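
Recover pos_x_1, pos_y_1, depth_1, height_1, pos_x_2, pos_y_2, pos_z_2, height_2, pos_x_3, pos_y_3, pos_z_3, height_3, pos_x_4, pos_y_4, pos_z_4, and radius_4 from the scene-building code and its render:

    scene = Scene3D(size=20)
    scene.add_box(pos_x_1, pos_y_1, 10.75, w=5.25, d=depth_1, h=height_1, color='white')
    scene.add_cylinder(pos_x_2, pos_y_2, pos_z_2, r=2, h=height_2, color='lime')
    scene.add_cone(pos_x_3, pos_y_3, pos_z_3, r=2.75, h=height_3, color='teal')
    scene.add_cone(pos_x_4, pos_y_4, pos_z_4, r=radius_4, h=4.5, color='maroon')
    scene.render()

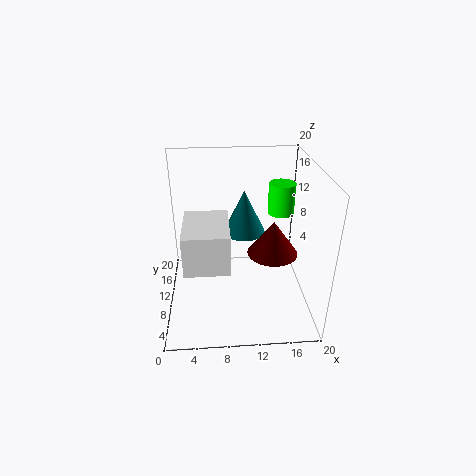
pos_x_1 = 3.25; pos_y_1 = 0.5; depth_1 = 7; height_1 = 4.75; pos_x_2 = 17; pos_y_2 = 15.5; pos_z_2 = 11; height_2 = 4.75; pos_x_3 = 10.75; pos_y_3 = 9.25; pos_z_3 = 11.5; height_3 = 5.75; pos_x_4 = 14.25; pos_y_4 = 6.75; pos_z_4 = 9.5; radius_4 = 3.25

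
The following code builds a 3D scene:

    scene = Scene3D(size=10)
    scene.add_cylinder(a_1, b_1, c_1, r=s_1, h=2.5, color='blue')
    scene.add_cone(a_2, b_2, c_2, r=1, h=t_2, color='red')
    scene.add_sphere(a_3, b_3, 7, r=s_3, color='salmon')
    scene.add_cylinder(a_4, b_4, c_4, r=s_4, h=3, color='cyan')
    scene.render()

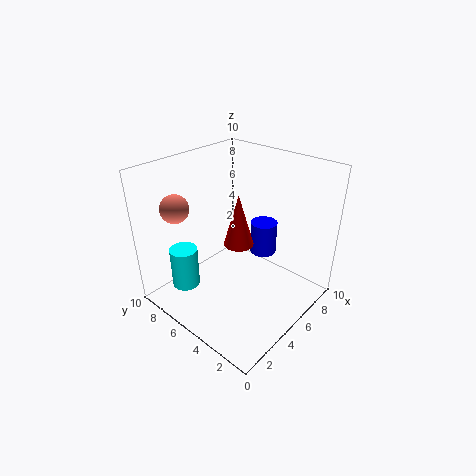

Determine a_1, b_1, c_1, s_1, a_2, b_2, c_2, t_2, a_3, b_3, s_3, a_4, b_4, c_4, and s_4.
a_1 = 8; b_1 = 5; c_1 = 2.5; s_1 = 1; a_2 = 4.5; b_2 = 4.5; c_2 = 5; t_2 = 3.5; a_3 = 2.5; b_3 = 8.5; s_3 = 1; a_4 = 2.5; b_4 = 8; c_4 = 1; s_4 = 1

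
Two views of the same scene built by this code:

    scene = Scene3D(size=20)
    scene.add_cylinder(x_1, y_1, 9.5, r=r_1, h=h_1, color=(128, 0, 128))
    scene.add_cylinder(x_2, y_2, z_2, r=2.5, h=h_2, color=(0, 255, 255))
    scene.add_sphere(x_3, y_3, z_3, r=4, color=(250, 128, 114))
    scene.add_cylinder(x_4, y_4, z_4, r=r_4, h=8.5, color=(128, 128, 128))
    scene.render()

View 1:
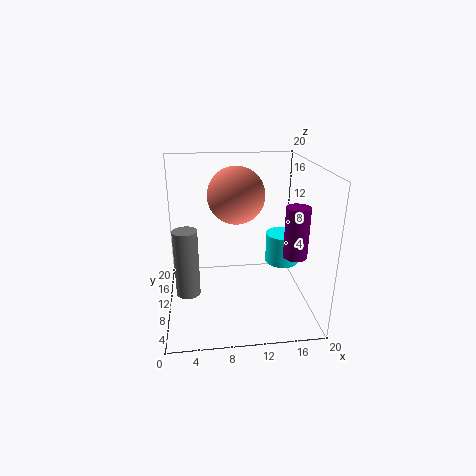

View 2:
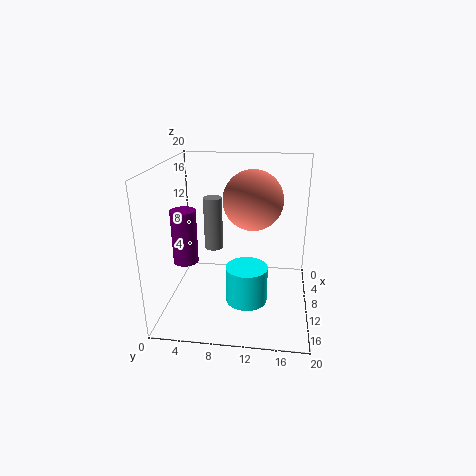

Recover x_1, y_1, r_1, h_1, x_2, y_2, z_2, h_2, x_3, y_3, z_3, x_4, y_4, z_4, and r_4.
x_1 = 16.5, y_1 = 4.5, r_1 = 1.5, h_1 = 6.5, x_2 = 17, y_2 = 12, z_2 = 5, h_2 = 4.5, x_3 = 10, y_3 = 12, z_3 = 15.5, x_4 = 3, y_4 = 5, z_4 = 5, r_4 = 1.5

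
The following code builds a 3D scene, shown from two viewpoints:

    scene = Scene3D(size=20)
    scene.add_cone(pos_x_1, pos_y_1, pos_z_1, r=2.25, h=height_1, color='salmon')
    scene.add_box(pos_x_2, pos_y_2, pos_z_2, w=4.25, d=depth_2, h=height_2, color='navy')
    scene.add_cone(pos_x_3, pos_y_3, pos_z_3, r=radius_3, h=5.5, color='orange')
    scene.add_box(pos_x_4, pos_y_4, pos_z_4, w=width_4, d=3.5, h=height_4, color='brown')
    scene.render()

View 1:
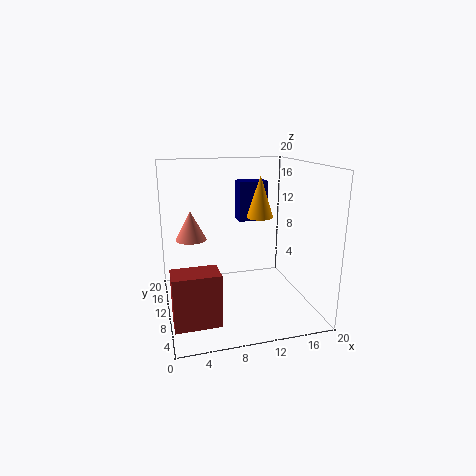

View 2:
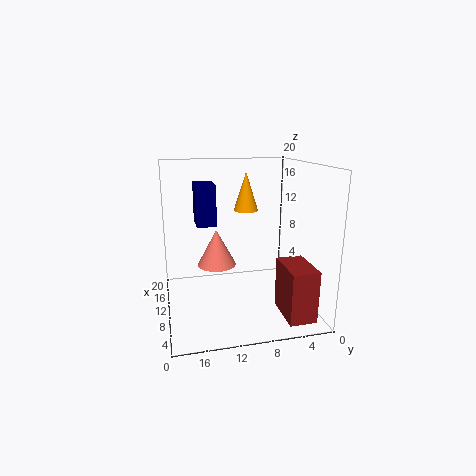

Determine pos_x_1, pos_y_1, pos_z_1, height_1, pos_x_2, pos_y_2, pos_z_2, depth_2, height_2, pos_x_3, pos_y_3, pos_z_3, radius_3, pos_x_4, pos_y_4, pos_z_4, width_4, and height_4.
pos_x_1 = 4, pos_y_1 = 14, pos_z_1 = 9, height_1 = 4.25, pos_x_2 = 11, pos_y_2 = 12.75, pos_z_2 = 11.5, depth_2 = 2.75, height_2 = 5.75, pos_x_3 = 12.5, pos_y_3 = 8.25, pos_z_3 = 13.25, radius_3 = 1.75, pos_x_4 = 0.25, pos_y_4 = 2.25, pos_z_4 = 1.5, width_4 = 5.75, height_4 = 6.75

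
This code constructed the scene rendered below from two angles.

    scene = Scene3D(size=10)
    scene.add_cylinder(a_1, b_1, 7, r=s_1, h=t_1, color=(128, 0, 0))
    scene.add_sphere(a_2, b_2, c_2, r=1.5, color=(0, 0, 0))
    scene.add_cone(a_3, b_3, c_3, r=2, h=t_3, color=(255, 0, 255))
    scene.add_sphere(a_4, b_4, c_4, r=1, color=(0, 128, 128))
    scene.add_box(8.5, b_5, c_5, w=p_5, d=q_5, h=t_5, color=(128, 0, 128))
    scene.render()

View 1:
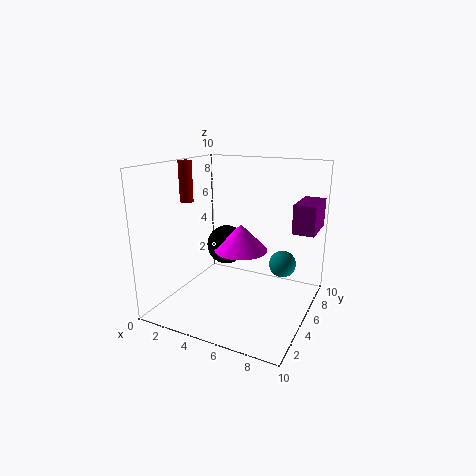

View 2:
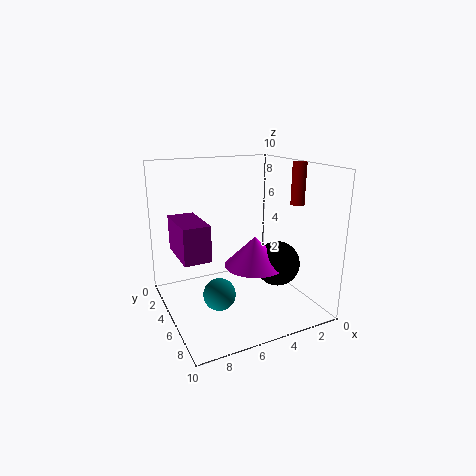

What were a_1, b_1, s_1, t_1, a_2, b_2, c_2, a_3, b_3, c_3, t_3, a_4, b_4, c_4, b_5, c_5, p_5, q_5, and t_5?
a_1 = 0.5, b_1 = 5.5, s_1 = 0.5, t_1 = 3, a_2 = 3, b_2 = 7, c_2 = 3.5, a_3 = 4.5, b_3 = 6.5, c_3 = 3.5, t_3 = 2, a_4 = 7.5, b_4 = 7.5, c_4 = 2.5, b_5 = 6, c_5 = 5.5, p_5 = 1.5, q_5 = 3, t_5 = 2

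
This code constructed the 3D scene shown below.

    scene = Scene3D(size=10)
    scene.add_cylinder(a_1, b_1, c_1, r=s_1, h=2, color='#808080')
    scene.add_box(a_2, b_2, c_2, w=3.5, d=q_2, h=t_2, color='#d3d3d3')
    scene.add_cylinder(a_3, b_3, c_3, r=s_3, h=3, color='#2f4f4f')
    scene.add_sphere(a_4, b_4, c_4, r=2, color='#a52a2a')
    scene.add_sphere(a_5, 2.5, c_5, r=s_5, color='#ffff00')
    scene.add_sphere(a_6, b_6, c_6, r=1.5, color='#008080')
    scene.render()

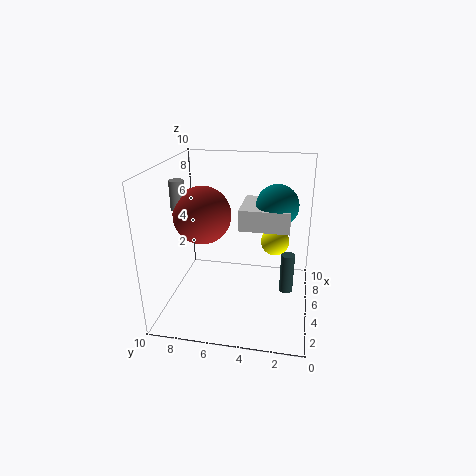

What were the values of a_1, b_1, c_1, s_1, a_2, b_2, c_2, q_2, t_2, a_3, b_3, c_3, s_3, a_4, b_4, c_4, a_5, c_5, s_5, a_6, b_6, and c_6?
a_1 = 4.5; b_1 = 9; c_1 = 7; s_1 = 0.5; a_2 = 5; b_2 = 1.5; c_2 = 5.5; q_2 = 3.5; t_2 = 1.5; a_3 = 6; b_3 = 1.5; c_3 = 0.5; s_3 = 0.5; a_4 = 5; b_4 = 7.5; c_4 = 6.5; a_5 = 6; c_5 = 4.5; s_5 = 1; a_6 = 6.5; b_6 = 2.5; c_6 = 7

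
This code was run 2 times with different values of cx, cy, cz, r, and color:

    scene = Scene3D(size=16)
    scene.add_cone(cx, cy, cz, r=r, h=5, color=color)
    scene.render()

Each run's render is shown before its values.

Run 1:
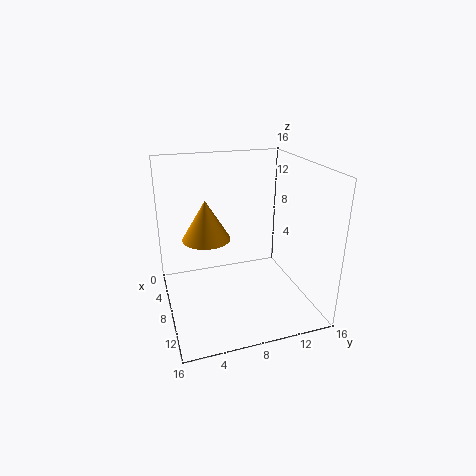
cx = 3, cy = 5.5, cz = 6, r = 3, color = 'orange'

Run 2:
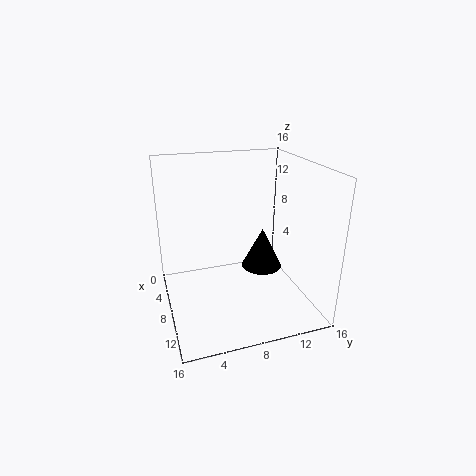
cx = 5.5, cy = 12, cz = 2.5, r = 2.5, color = 'black'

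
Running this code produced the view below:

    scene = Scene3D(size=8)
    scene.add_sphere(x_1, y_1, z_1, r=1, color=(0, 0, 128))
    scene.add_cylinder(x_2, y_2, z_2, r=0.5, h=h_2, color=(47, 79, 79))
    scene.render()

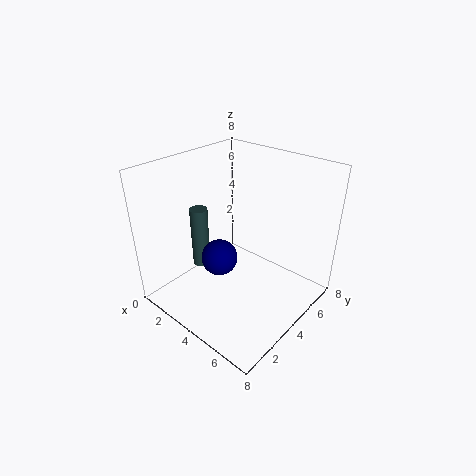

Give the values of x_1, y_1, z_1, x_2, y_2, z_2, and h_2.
x_1 = 3.5; y_1 = 3; z_1 = 3; x_2 = 2; y_2 = 3; z_2 = 2; h_2 = 3.5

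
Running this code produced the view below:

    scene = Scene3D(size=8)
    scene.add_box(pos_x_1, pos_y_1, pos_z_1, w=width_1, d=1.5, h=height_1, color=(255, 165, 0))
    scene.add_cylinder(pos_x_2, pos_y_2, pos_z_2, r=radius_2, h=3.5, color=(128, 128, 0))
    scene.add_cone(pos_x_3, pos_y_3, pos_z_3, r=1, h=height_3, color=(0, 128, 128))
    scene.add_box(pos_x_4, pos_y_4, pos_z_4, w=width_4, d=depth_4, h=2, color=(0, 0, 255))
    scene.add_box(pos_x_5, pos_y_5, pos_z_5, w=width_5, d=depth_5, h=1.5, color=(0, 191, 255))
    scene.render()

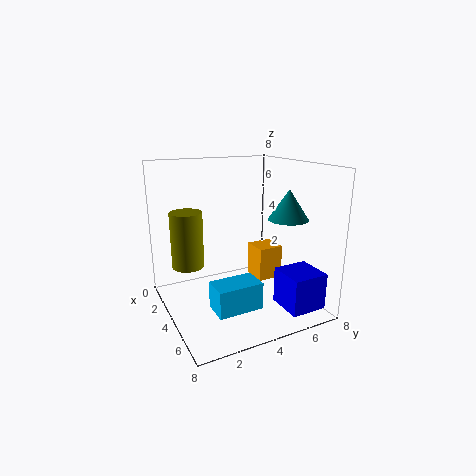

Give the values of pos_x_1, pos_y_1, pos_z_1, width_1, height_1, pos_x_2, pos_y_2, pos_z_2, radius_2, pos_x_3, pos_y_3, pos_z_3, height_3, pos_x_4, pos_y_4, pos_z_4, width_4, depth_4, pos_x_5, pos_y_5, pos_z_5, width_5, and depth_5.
pos_x_1 = 2.5, pos_y_1 = 5.5, pos_z_1 = 1, width_1 = 1.5, height_1 = 2, pos_x_2 = 1, pos_y_2 = 2, pos_z_2 = 1.5, radius_2 = 1, pos_x_3 = 6.5, pos_y_3 = 5.5, pos_z_3 = 5.5, height_3 = 1.5, pos_x_4 = 5.5, pos_y_4 = 5.5, pos_z_4 = 0.5, width_4 = 2, depth_4 = 2, pos_x_5 = 4.5, pos_y_5 = 2, pos_z_5 = 0.5, width_5 = 1.5, depth_5 = 2.5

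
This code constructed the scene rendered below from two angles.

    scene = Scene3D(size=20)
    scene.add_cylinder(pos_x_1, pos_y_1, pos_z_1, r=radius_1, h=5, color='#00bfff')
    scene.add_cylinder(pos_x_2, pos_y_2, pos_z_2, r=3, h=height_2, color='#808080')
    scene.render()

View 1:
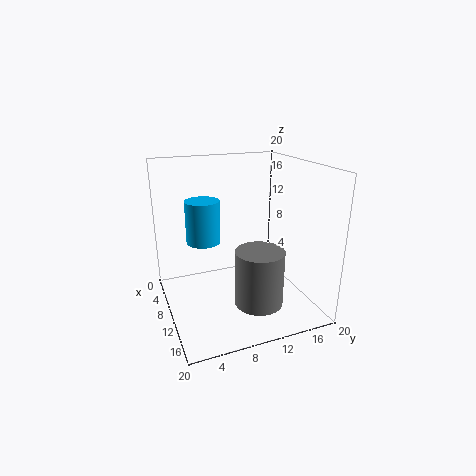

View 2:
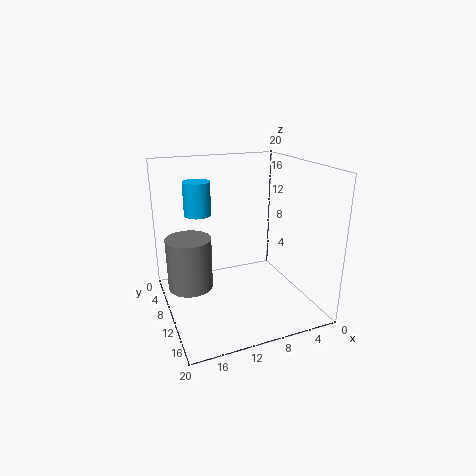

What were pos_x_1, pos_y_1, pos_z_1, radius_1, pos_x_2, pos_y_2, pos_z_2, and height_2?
pos_x_1 = 14
pos_y_1 = 4
pos_z_1 = 12
radius_1 = 2
pos_x_2 = 17
pos_y_2 = 10
pos_z_2 = 4
height_2 = 7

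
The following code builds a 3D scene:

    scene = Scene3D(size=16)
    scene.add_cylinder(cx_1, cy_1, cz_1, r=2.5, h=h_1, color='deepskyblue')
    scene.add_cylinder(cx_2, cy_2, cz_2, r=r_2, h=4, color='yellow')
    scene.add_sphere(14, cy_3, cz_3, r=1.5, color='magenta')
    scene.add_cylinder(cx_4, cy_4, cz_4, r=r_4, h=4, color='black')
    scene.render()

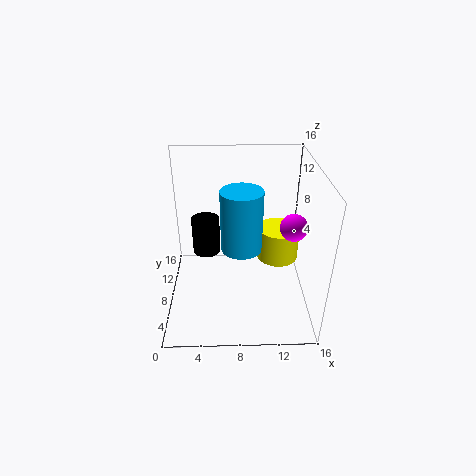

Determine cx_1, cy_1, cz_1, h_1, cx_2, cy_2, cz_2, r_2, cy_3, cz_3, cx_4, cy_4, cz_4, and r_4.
cx_1 = 8.5
cy_1 = 10.5
cz_1 = 5
h_1 = 7.5
cx_2 = 13
cy_2 = 11
cz_2 = 3.5
r_2 = 2.5
cy_3 = 7.5
cz_3 = 9.5
cx_4 = 4.5
cy_4 = 8
cz_4 = 6.5
r_4 = 1.5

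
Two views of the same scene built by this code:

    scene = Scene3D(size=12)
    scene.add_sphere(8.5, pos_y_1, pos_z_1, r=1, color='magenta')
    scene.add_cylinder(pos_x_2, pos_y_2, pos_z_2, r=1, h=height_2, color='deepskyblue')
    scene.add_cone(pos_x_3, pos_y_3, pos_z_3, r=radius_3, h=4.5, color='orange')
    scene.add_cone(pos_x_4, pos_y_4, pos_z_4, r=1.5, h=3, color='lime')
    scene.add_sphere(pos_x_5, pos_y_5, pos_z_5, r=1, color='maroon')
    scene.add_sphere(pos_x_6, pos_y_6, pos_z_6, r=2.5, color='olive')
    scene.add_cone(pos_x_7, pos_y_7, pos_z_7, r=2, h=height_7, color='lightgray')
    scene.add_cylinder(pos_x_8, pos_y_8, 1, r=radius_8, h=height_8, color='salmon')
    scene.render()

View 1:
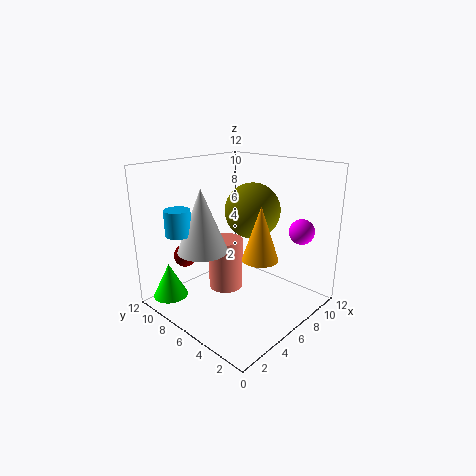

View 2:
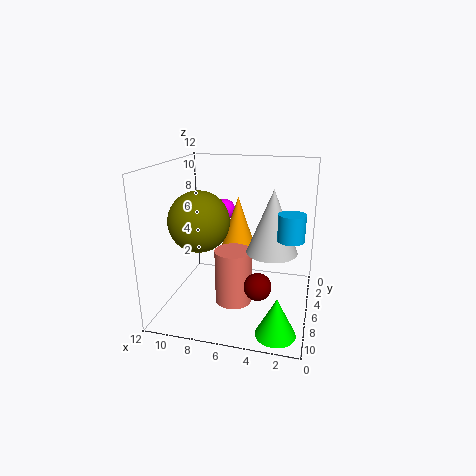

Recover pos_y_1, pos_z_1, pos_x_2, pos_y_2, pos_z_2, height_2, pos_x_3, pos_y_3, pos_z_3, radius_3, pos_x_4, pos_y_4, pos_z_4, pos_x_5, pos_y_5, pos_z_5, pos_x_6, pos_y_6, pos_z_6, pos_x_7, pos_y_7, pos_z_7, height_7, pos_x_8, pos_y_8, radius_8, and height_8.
pos_y_1 = 1.5
pos_z_1 = 7
pos_x_2 = 1.5
pos_y_2 = 8
pos_z_2 = 7
height_2 = 2
pos_x_3 = 6.5
pos_y_3 = 4
pos_z_3 = 4.5
radius_3 = 1.5
pos_x_4 = 2
pos_y_4 = 10.5
pos_z_4 = 0.5
pos_x_5 = 3.5
pos_y_5 = 10
pos_z_5 = 4
pos_x_6 = 9
pos_y_6 = 7
pos_z_6 = 7.5
pos_x_7 = 3
pos_y_7 = 7
pos_z_7 = 5.5
height_7 = 5
pos_x_8 = 6
pos_y_8 = 7.5
radius_8 = 1.5
height_8 = 4.5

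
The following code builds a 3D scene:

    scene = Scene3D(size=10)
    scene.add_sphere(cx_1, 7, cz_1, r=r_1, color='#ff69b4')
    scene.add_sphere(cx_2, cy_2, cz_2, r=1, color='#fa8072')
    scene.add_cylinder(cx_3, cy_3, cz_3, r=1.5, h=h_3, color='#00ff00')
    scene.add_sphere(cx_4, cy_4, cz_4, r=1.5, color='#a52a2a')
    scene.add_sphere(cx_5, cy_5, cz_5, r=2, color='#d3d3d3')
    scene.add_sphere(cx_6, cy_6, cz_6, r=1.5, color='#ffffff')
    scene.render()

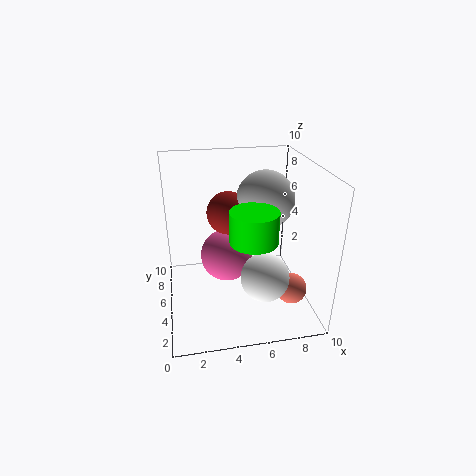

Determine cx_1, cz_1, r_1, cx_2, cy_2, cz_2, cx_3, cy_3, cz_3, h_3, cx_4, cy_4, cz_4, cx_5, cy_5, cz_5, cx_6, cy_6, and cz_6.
cx_1 = 4.5
cz_1 = 2.5
r_1 = 2
cx_2 = 8
cy_2 = 2
cz_2 = 2.5
cx_3 = 5.5
cy_3 = 2.5
cz_3 = 6
h_3 = 2
cx_4 = 4.5
cy_4 = 6
cz_4 = 6.5
cx_5 = 7
cy_5 = 5.5
cz_5 = 7.5
cx_6 = 6
cy_6 = 1.5
cz_6 = 4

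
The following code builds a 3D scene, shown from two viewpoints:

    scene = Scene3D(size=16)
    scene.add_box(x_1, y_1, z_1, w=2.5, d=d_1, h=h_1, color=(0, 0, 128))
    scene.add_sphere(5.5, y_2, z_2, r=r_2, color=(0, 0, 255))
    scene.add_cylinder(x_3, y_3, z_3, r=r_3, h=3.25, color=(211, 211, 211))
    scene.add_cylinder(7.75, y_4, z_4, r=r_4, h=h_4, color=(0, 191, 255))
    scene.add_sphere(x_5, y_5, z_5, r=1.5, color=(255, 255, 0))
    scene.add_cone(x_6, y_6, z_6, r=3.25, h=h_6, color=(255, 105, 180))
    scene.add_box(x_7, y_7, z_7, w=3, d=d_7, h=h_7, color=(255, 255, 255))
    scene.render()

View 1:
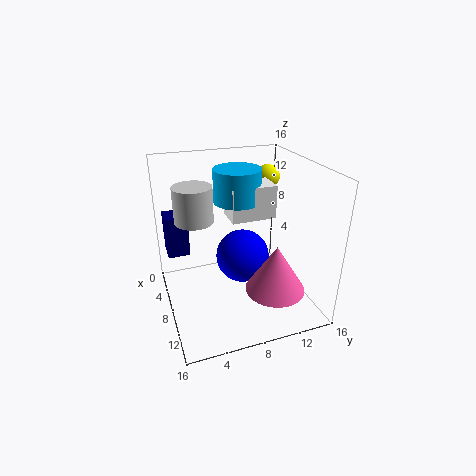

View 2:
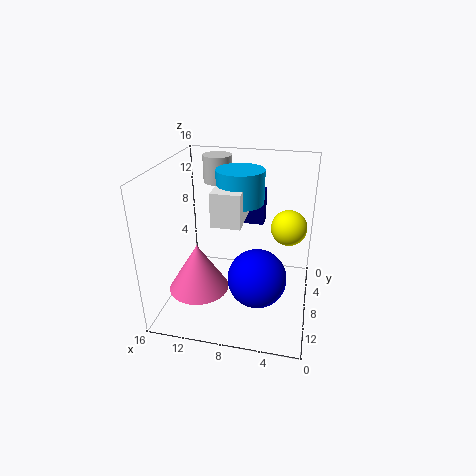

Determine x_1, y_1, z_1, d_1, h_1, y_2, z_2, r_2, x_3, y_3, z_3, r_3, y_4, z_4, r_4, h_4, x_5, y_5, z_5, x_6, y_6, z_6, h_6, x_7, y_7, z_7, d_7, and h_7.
x_1 = 6; y_1 = 0.25; z_1 = 7.25; d_1 = 2.25; h_1 = 4.25; y_2 = 9.5; z_2 = 4; r_2 = 3.25; x_3 = 11.75; y_3 = 2.5; z_3 = 12.5; r_3 = 1.75; y_4 = 8; z_4 = 12.25; r_4 = 2.5; h_4 = 3.5; x_5 = 2.25; y_5 = 14; z_5 = 12.75; x_6 = 11.75; y_6 = 11; z_6 = 3; h_6 = 5.25; x_7 = 7; y_7 = 6.75; z_7 = 10.75; d_7 = 4.75; h_7 = 3.5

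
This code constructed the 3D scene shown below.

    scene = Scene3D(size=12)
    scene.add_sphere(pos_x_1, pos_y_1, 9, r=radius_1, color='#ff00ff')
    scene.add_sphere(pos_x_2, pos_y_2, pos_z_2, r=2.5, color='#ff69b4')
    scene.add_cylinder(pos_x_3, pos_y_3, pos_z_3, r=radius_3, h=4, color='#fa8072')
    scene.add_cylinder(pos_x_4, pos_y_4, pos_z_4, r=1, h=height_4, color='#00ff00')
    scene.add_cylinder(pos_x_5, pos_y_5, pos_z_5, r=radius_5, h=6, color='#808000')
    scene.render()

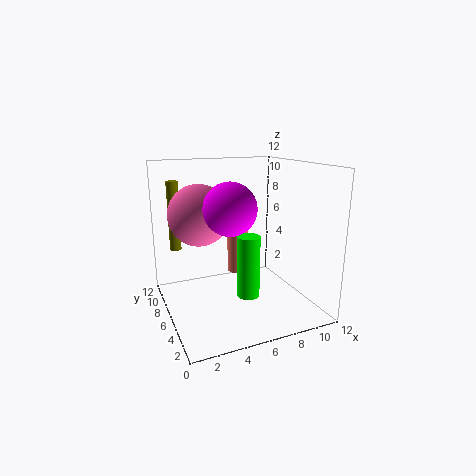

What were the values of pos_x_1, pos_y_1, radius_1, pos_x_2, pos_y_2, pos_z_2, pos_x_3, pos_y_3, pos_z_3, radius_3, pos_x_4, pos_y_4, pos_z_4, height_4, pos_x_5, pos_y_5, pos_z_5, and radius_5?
pos_x_1 = 4.5; pos_y_1 = 4; radius_1 = 2; pos_x_2 = 3; pos_y_2 = 7; pos_z_2 = 8; pos_x_3 = 7.5; pos_y_3 = 9.5; pos_z_3 = 1.5; radius_3 = 1; pos_x_4 = 7; pos_y_4 = 6; pos_z_4 = 0.5; height_4 = 5.5; pos_x_5 = 1.5; pos_y_5 = 9.5; pos_z_5 = 4.5; radius_5 = 0.5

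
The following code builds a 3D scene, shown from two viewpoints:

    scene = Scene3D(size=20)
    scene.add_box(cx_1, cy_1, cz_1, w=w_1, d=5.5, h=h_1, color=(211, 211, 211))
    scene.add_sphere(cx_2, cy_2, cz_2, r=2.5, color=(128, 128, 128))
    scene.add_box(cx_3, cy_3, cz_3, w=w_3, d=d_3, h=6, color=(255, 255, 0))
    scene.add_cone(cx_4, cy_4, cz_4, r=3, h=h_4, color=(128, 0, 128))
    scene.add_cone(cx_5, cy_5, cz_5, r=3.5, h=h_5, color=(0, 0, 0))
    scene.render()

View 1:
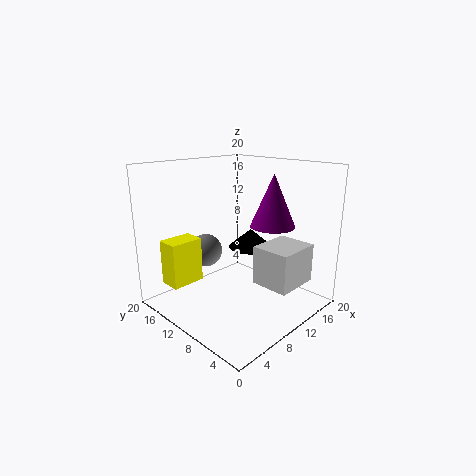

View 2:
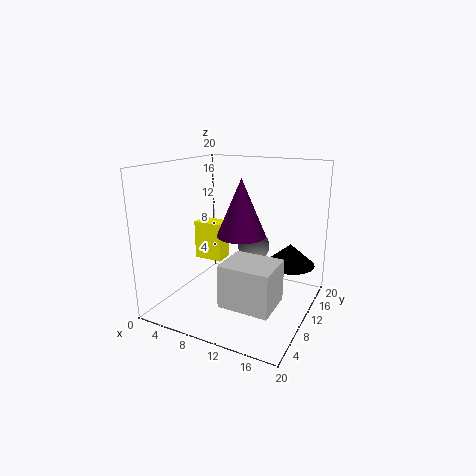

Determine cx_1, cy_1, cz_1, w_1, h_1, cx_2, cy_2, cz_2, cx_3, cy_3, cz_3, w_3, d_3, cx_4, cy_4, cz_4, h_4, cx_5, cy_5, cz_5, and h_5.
cx_1 = 11
cy_1 = 2.5
cz_1 = 3.5
w_1 = 6.5
h_1 = 5.5
cx_2 = 9.5
cy_2 = 16.5
cz_2 = 6.5
cx_3 = 1
cy_3 = 12.5
cz_3 = 4.5
w_3 = 4.5
d_3 = 3
cx_4 = 12.5
cy_4 = 6
cz_4 = 12
h_4 = 7
cx_5 = 16.5
cy_5 = 13.5
cz_5 = 6
h_5 = 3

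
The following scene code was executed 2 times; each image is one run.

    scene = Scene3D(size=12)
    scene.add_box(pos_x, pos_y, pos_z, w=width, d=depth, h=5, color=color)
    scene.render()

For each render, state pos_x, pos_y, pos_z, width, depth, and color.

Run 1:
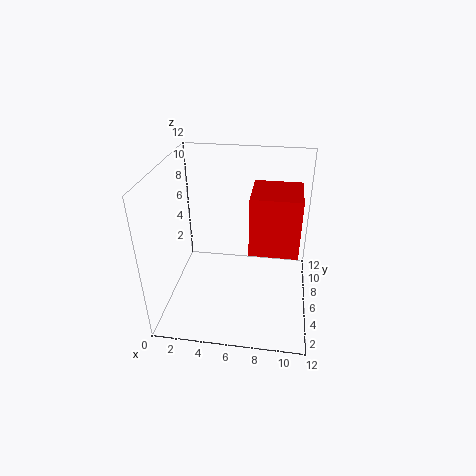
pos_x = 7; pos_y = 5; pos_z = 5; width = 4; depth = 4; color = 'red'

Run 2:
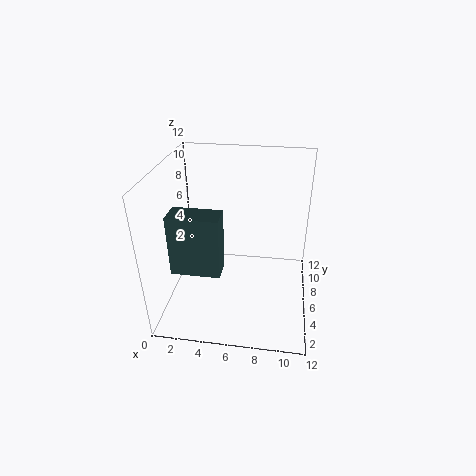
pos_x = 1; pos_y = 3; pos_z = 4; width = 4; depth = 2; color = 'darkslategray'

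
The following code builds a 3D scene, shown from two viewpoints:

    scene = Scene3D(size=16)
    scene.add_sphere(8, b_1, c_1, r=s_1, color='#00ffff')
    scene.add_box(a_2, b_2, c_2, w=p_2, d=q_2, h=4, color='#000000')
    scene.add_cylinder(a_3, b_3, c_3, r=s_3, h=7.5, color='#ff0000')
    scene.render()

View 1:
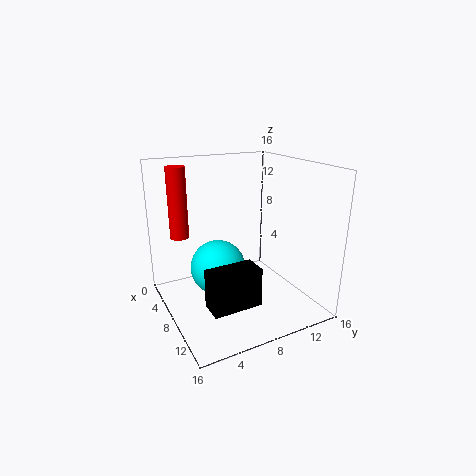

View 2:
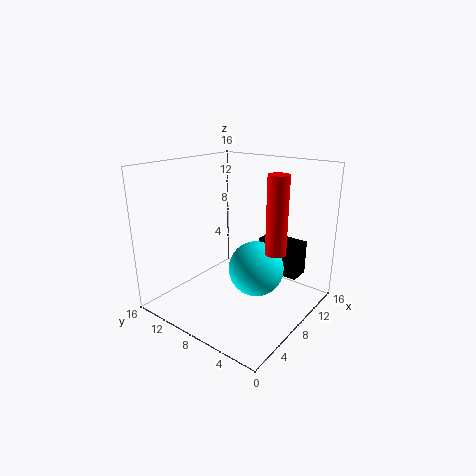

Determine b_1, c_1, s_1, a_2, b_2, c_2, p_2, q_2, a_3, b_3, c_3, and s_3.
b_1 = 5.5
c_1 = 5
s_1 = 3
a_2 = 11.5
b_2 = 2.5
c_2 = 3
p_2 = 2.5
q_2 = 5
a_3 = 6
b_3 = 2
c_3 = 8.5
s_3 = 1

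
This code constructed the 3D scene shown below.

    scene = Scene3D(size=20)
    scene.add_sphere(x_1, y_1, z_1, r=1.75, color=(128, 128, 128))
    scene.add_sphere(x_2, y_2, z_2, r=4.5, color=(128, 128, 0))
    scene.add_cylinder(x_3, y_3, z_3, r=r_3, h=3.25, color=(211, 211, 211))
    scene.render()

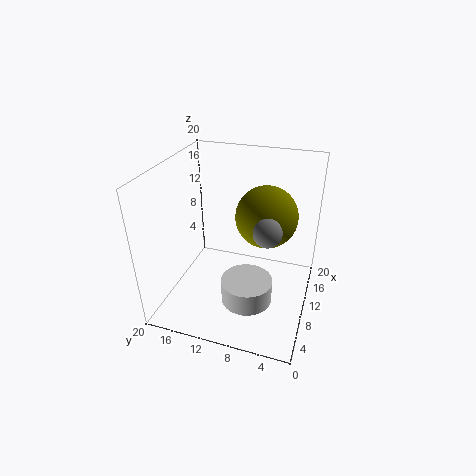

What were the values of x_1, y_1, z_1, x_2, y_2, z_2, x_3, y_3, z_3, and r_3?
x_1 = 6; y_1 = 5; z_1 = 14; x_2 = 14; y_2 = 7; z_2 = 11.75; x_3 = 7; y_3 = 7.75; z_3 = 2.25; r_3 = 3.5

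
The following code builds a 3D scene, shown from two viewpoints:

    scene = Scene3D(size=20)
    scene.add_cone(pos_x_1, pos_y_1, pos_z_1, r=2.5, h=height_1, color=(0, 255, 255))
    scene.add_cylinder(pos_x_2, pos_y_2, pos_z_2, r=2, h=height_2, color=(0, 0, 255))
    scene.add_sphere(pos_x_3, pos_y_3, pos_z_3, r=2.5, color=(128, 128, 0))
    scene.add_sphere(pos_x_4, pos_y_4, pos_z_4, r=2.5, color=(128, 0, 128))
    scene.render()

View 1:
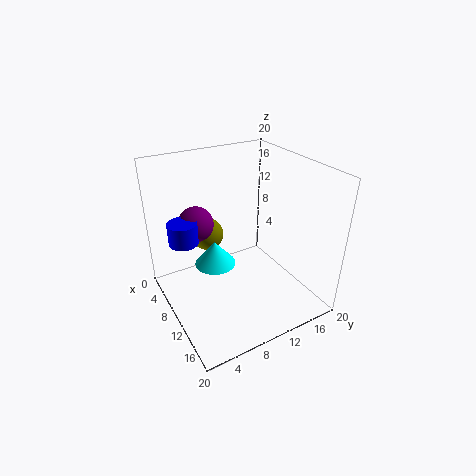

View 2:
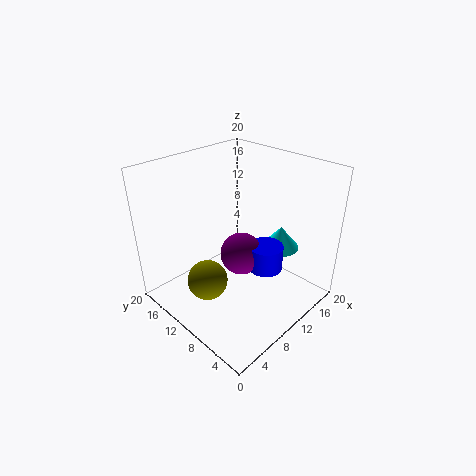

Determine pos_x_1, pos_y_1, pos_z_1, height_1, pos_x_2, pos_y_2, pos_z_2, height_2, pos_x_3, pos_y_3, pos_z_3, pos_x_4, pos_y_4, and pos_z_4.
pos_x_1 = 13
pos_y_1 = 5
pos_z_1 = 9.5
height_1 = 3
pos_x_2 = 7.5
pos_y_2 = 3
pos_z_2 = 10
height_2 = 3
pos_x_3 = 3
pos_y_3 = 8.5
pos_z_3 = 7.5
pos_x_4 = 6
pos_y_4 = 5.5
pos_z_4 = 11.5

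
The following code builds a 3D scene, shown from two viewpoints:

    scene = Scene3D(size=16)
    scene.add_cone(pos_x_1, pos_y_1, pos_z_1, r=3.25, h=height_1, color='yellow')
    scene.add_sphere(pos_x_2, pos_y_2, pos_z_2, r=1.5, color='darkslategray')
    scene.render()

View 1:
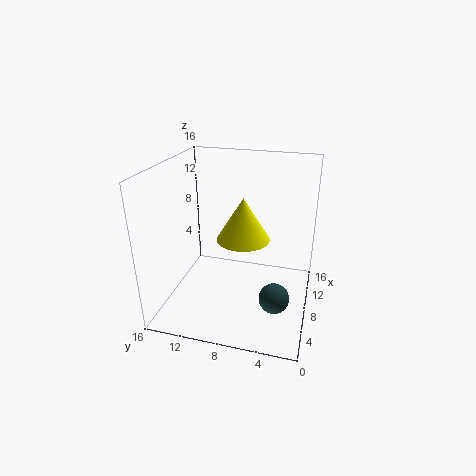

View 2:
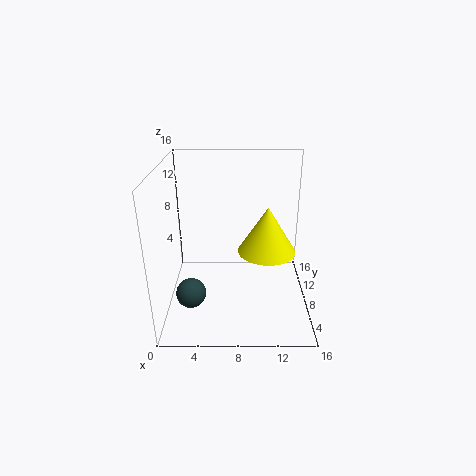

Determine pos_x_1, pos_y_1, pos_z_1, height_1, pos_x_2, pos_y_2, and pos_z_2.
pos_x_1 = 11.25; pos_y_1 = 8.25; pos_z_1 = 6.25; height_1 = 5.25; pos_x_2 = 3.25; pos_y_2 = 3; pos_z_2 = 4.25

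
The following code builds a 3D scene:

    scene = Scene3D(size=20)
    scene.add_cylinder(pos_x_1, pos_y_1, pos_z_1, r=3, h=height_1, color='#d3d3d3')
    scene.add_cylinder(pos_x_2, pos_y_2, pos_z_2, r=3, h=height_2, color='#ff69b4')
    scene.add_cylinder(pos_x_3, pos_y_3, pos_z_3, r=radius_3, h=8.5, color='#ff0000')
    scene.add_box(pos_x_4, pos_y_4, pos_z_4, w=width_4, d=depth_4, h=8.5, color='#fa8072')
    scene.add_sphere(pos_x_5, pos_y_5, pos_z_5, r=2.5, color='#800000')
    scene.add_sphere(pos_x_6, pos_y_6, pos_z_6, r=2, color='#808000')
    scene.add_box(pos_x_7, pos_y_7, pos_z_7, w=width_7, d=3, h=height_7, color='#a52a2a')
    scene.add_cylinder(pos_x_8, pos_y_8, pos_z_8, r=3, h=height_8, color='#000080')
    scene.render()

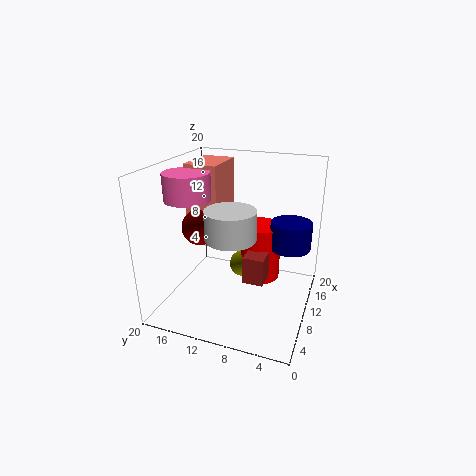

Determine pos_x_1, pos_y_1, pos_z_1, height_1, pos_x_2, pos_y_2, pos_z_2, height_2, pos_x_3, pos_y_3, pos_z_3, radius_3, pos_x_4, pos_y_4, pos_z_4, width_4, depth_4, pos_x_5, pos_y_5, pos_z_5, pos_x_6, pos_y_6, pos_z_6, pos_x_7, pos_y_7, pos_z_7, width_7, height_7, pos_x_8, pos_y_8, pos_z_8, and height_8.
pos_x_1 = 3.5
pos_y_1 = 8.5
pos_z_1 = 13
height_1 = 3.5
pos_x_2 = 6.5
pos_y_2 = 15.5
pos_z_2 = 16
height_2 = 3.5
pos_x_3 = 14.5
pos_y_3 = 8
pos_z_3 = 2
radius_3 = 3
pos_x_4 = 8.5
pos_y_4 = 12.5
pos_z_4 = 11.5
width_4 = 6.5
depth_4 = 4.5
pos_x_5 = 8.5
pos_y_5 = 15
pos_z_5 = 11.5
pos_x_6 = 13.5
pos_y_6 = 10.5
pos_z_6 = 4
pos_x_7 = 9
pos_y_7 = 6
pos_z_7 = 3.5
width_7 = 4.5
height_7 = 4
pos_x_8 = 14.5
pos_y_8 = 3.5
pos_z_8 = 7.5
height_8 = 4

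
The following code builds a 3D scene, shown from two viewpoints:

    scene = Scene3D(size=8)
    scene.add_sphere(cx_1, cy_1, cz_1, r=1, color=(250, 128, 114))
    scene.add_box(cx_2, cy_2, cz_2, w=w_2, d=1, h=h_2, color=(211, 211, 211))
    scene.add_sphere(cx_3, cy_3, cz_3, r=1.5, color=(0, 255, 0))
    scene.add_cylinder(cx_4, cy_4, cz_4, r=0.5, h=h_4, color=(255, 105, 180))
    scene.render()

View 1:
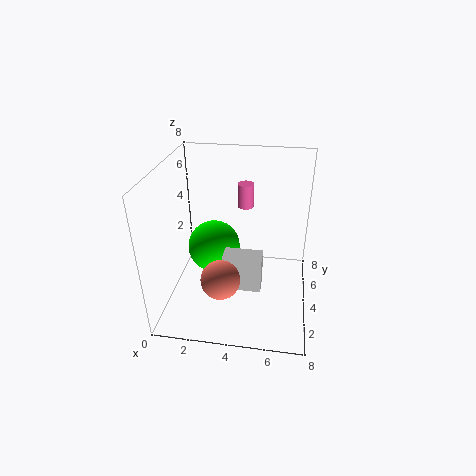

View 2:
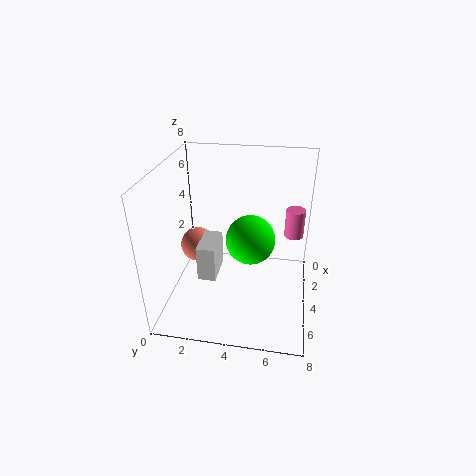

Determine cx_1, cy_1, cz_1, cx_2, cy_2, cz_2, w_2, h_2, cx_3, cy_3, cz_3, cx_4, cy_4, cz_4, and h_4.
cx_1 = 3.5, cy_1 = 1.5, cz_1 = 3, cx_2 = 3.5, cy_2 = 2, cz_2 = 2, w_2 = 2, h_2 = 2, cx_3 = 2.5, cy_3 = 4.5, cz_3 = 3, cx_4 = 4, cy_4 = 7, cz_4 = 4.5, h_4 = 1.5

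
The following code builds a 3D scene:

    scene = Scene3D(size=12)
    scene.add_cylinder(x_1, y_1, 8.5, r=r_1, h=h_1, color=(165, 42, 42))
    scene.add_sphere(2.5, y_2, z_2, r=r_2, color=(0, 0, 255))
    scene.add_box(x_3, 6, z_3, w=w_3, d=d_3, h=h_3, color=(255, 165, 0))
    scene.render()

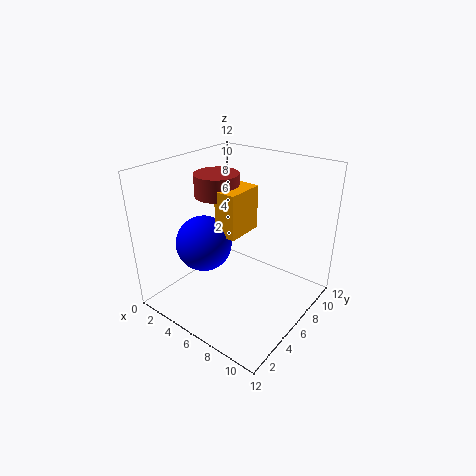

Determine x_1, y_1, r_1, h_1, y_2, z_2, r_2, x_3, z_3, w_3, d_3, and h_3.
x_1 = 2.5; y_1 = 7.5; r_1 = 2; h_1 = 2; y_2 = 5.5; z_2 = 4.5; r_2 = 2.5; x_3 = 3.5; z_3 = 5.5; w_3 = 2; d_3 = 3.5; h_3 = 4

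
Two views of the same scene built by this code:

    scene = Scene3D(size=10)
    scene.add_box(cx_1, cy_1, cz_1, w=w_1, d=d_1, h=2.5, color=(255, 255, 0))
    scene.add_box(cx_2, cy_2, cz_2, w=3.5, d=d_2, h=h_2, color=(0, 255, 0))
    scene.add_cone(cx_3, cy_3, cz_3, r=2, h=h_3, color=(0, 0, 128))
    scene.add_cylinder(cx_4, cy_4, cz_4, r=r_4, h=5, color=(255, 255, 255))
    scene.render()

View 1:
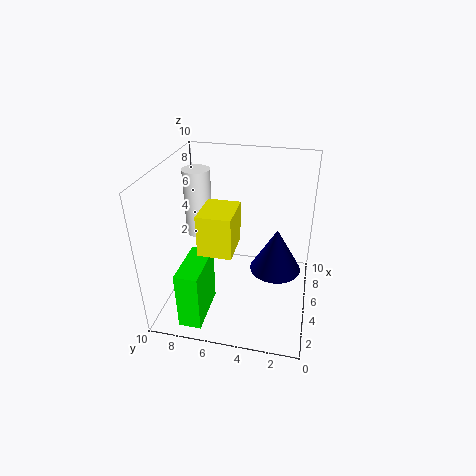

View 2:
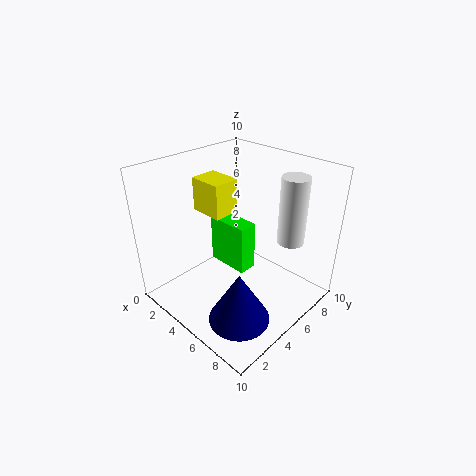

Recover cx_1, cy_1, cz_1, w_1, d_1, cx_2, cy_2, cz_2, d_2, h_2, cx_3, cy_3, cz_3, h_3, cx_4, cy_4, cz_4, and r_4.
cx_1 = 1, cy_1 = 4.5, cz_1 = 6, w_1 = 2.5, d_1 = 2, cx_2 = 0.5, cy_2 = 6.5, cz_2 = 0.5, d_2 = 1.5, h_2 = 4, cx_3 = 7.5, cy_3 = 2.5, cz_3 = 1, h_3 = 3.5, cx_4 = 7, cy_4 = 8.5, cz_4 = 4, r_4 = 1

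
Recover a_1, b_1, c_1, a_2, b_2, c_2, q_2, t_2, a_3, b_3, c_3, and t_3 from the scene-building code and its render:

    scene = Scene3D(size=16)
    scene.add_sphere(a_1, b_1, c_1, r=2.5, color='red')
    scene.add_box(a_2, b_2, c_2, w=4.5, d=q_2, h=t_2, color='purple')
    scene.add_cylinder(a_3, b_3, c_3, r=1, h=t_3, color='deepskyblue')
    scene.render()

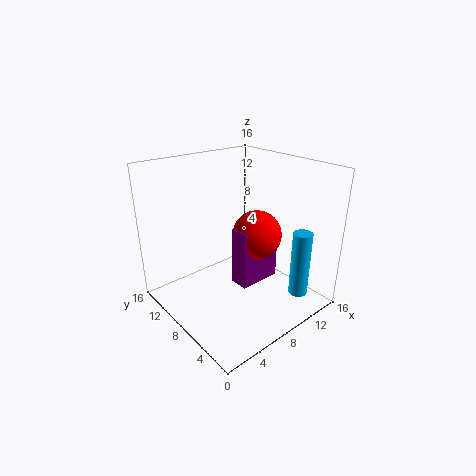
a_1 = 8
b_1 = 5
c_1 = 9.5
a_2 = 5.5
b_2 = 4
c_2 = 4.5
q_2 = 2
t_2 = 6
a_3 = 11
b_3 = 1.5
c_3 = 3
t_3 = 7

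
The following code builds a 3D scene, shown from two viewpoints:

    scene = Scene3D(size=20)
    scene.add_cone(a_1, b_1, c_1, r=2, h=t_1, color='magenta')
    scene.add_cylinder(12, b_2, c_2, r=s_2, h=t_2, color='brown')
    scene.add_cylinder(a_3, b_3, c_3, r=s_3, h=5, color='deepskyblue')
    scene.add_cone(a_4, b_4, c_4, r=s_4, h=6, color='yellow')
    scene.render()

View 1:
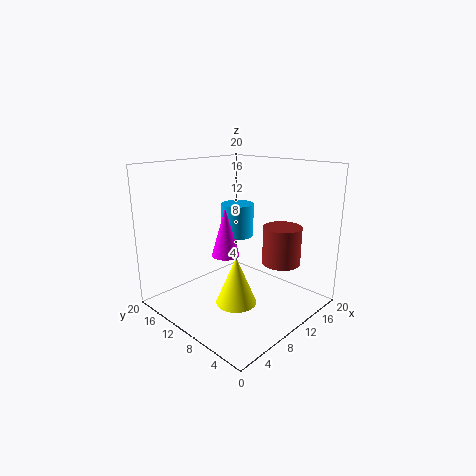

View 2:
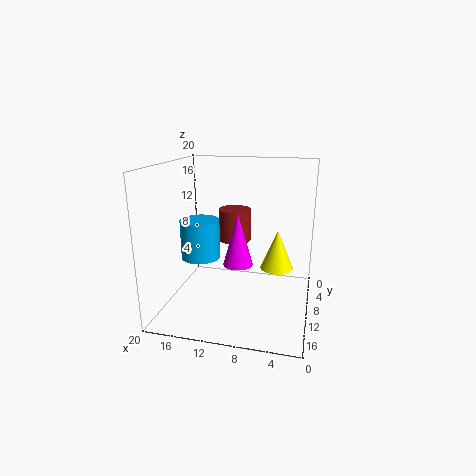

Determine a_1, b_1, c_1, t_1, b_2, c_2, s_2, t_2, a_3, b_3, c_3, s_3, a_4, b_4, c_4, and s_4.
a_1 = 9.5, b_1 = 12, c_1 = 7, t_1 = 7, b_2 = 4, c_2 = 7.5, s_2 = 2.5, t_2 = 5, a_3 = 14, b_3 = 14, c_3 = 8.5, s_3 = 2.5, a_4 = 5, b_4 = 5.5, c_4 = 4, s_4 = 2.5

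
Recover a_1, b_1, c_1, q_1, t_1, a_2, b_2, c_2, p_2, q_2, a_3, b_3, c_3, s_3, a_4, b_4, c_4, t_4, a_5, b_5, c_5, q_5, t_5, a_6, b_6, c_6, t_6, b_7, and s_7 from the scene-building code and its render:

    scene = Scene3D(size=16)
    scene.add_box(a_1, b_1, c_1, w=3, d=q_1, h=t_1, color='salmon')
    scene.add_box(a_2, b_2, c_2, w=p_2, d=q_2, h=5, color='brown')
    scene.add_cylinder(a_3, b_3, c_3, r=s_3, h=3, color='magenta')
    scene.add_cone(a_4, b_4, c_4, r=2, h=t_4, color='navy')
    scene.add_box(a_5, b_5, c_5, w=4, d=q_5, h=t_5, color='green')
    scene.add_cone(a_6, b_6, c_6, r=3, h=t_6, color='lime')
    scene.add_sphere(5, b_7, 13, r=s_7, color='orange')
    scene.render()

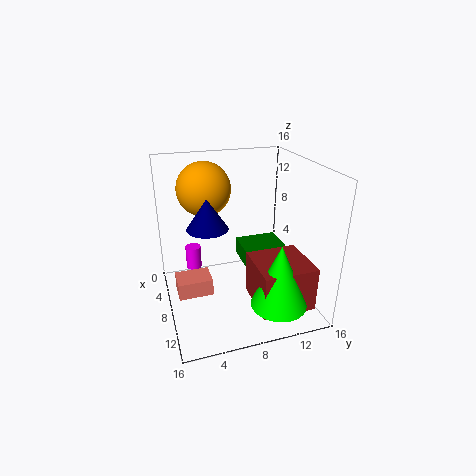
a_1 = 5, b_1 = 1, c_1 = 1, q_1 = 4, t_1 = 2, a_2 = 8, b_2 = 9, c_2 = 1, p_2 = 6, q_2 = 6, a_3 = 1, b_3 = 4, c_3 = 1, s_3 = 1, a_4 = 11, b_4 = 4, c_4 = 11, t_4 = 3, a_5 = 4, b_5 = 9, c_5 = 4, q_5 = 5, t_5 = 2, a_6 = 13, b_6 = 11, c_6 = 2, t_6 = 7, b_7 = 5, s_7 = 3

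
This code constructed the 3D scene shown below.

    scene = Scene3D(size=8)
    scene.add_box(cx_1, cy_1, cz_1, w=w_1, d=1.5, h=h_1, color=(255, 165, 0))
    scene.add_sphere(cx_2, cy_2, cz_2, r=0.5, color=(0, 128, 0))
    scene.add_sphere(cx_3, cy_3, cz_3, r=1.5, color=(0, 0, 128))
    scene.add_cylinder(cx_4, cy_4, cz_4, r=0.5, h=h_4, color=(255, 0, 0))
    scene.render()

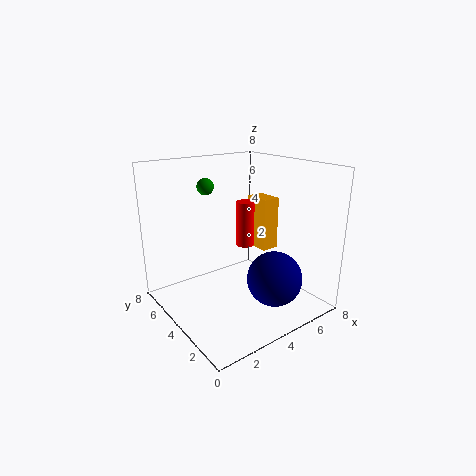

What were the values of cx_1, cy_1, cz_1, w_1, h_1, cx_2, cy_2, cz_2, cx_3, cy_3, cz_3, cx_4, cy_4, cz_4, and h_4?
cx_1 = 5.5; cy_1 = 3.5; cz_1 = 3; w_1 = 1; h_1 = 3; cx_2 = 3.5; cy_2 = 6.5; cz_2 = 6.5; cx_3 = 5; cy_3 = 2; cz_3 = 2; cx_4 = 4.5; cy_4 = 4; cz_4 = 3.5; h_4 = 2.5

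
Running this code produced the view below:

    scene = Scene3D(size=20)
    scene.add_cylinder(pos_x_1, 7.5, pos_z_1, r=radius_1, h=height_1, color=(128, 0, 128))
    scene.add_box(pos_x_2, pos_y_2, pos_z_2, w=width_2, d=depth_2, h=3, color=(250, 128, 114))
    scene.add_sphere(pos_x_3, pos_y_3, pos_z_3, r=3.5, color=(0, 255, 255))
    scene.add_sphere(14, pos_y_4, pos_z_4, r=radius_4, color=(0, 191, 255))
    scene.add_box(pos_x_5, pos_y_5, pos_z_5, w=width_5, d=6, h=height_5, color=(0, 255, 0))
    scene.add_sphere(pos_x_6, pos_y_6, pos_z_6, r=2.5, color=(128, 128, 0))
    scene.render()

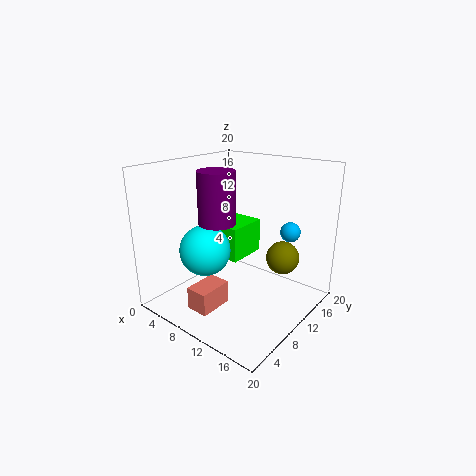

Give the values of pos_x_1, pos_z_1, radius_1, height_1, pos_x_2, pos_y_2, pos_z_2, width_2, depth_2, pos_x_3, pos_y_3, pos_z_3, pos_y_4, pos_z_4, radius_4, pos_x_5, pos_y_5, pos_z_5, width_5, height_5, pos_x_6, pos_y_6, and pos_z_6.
pos_x_1 = 8.5
pos_z_1 = 12.5
radius_1 = 2.5
height_1 = 7
pos_x_2 = 8.5
pos_y_2 = 1.5
pos_z_2 = 2.5
width_2 = 3
depth_2 = 4.5
pos_x_3 = 7
pos_y_3 = 6.5
pos_z_3 = 8.5
pos_y_4 = 17.5
pos_z_4 = 9.5
radius_4 = 1.5
pos_x_5 = 5
pos_y_5 = 10
pos_z_5 = 6
width_5 = 4.5
height_5 = 5
pos_x_6 = 13.5
pos_y_6 = 16.5
pos_z_6 = 5.5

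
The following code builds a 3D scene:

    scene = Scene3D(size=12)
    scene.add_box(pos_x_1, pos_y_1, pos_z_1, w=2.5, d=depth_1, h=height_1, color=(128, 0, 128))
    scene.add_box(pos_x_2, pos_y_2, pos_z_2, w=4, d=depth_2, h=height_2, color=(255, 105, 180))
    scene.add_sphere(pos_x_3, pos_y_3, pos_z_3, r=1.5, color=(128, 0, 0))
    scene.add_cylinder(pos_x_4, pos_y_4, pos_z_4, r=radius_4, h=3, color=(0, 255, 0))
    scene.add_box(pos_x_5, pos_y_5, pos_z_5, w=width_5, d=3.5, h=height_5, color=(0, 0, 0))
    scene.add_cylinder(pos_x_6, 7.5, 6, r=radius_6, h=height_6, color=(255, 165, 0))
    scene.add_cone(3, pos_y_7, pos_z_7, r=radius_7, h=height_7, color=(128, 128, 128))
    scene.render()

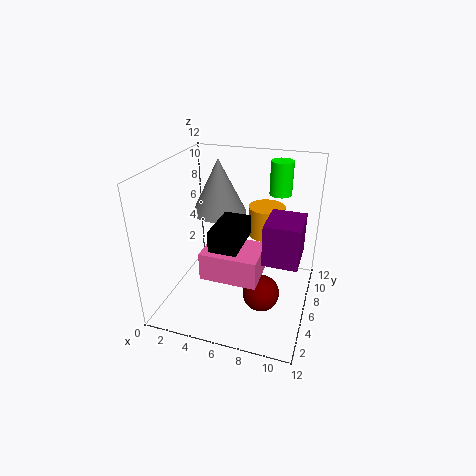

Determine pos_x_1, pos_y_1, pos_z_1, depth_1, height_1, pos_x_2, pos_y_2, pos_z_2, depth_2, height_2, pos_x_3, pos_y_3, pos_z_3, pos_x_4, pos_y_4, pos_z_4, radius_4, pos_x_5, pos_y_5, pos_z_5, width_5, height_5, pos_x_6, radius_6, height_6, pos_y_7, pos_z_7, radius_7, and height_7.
pos_x_1 = 9, pos_y_1 = 2, pos_z_1 = 6.5, depth_1 = 3, height_1 = 3, pos_x_2 = 5, pos_y_2 = 0.5, pos_z_2 = 5.5, depth_2 = 3, height_2 = 2, pos_x_3 = 8.5, pos_y_3 = 4.5, pos_z_3 = 2, pos_x_4 = 8.5, pos_y_4 = 10.5, pos_z_4 = 8.5, radius_4 = 1, pos_x_5 = 5.5, pos_y_5 = 1, pos_z_5 = 7.5, width_5 = 2, height_5 = 1.5, pos_x_6 = 8, radius_6 = 1.5, height_6 = 2.5, pos_y_7 = 9.5, pos_z_7 = 6.5, radius_7 = 2.5, height_7 = 5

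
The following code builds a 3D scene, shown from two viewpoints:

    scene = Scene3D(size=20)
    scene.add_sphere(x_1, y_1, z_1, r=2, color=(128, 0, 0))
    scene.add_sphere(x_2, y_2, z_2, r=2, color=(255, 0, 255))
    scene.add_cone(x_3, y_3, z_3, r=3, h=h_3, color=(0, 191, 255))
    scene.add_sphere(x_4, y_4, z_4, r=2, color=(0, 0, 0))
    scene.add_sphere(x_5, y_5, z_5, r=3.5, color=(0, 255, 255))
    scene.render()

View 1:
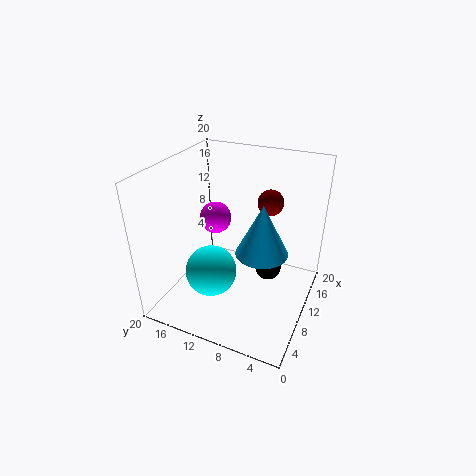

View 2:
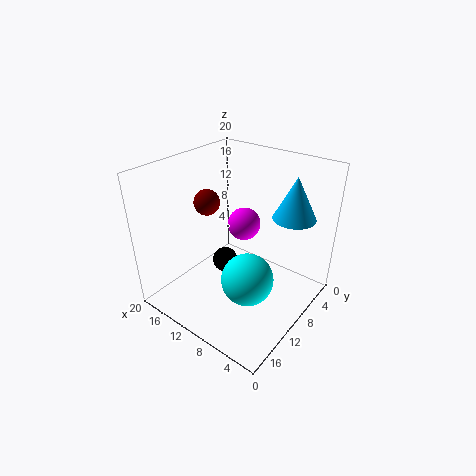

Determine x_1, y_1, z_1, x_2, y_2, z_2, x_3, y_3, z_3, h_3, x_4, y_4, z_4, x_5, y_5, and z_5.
x_1 = 17.5
y_1 = 8
z_1 = 12.5
x_2 = 7.5
y_2 = 12
z_2 = 14
x_3 = 4.5
y_3 = 4.5
z_3 = 12.5
h_3 = 6
x_4 = 15
y_4 = 7
z_4 = 2.5
x_5 = 6.5
y_5 = 12.5
z_5 = 6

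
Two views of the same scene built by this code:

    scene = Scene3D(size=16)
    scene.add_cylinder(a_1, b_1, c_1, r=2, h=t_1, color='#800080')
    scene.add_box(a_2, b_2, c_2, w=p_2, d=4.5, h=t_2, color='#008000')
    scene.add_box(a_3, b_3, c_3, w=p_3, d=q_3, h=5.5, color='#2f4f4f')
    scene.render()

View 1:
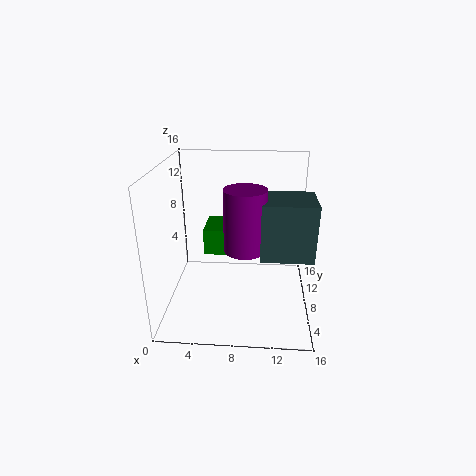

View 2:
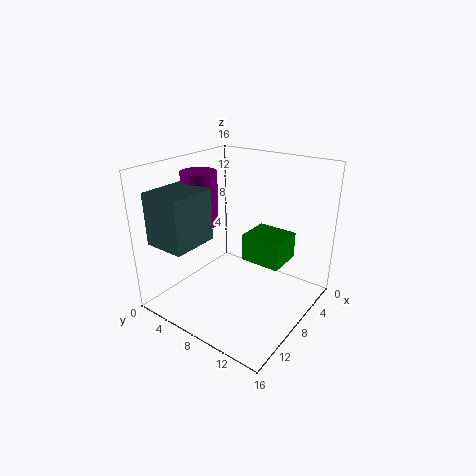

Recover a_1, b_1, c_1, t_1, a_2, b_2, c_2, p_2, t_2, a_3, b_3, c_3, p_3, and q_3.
a_1 = 9; b_1 = 3.5; c_1 = 9; t_1 = 6; a_2 = 4; b_2 = 8.5; c_2 = 5.5; p_2 = 4; t_2 = 3; a_3 = 10.5; b_3 = 2; c_3 = 8.5; p_3 = 5; q_3 = 4.5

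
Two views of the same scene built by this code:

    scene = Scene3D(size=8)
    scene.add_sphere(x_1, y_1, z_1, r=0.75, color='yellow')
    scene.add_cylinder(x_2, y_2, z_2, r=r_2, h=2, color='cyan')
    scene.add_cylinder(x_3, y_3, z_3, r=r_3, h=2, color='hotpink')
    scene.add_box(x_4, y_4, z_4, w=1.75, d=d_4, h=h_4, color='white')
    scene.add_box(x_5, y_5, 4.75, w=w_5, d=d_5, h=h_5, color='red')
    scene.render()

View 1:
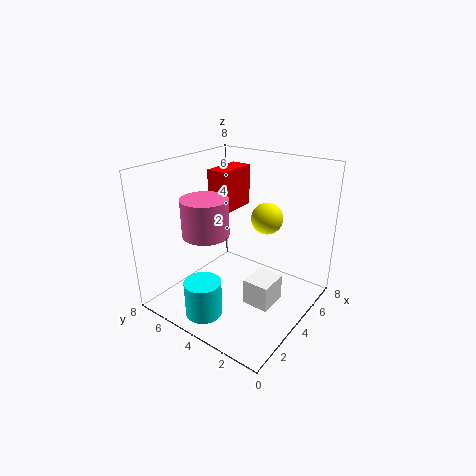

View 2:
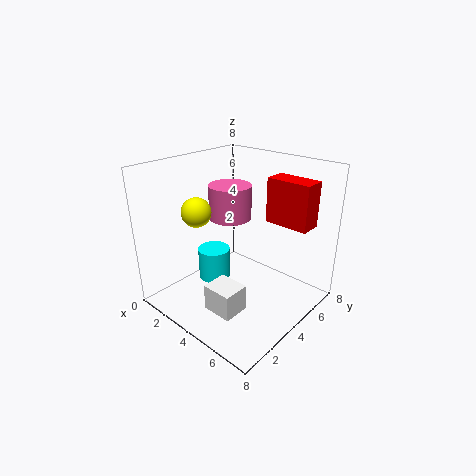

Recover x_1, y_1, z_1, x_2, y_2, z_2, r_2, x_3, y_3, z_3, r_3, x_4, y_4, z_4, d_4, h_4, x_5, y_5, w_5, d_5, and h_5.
x_1 = 3.25, y_1 = 1.75, z_1 = 6, x_2 = 1.5, y_2 = 4.5, z_2 = 0.25, r_2 = 1, x_3 = 2.5, y_3 = 5, z_3 = 4.5, r_3 = 1.25, x_4 = 3.5, y_4 = 1.75, z_4 = 0.25, d_4 = 1.5, h_4 = 1.5, x_5 = 4.75, y_5 = 5.5, w_5 = 2.5, d_5 = 1.25, h_5 = 2.5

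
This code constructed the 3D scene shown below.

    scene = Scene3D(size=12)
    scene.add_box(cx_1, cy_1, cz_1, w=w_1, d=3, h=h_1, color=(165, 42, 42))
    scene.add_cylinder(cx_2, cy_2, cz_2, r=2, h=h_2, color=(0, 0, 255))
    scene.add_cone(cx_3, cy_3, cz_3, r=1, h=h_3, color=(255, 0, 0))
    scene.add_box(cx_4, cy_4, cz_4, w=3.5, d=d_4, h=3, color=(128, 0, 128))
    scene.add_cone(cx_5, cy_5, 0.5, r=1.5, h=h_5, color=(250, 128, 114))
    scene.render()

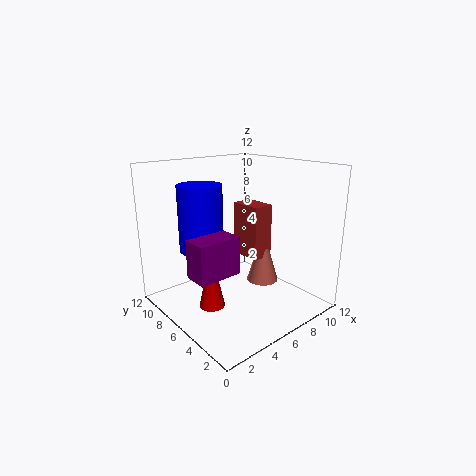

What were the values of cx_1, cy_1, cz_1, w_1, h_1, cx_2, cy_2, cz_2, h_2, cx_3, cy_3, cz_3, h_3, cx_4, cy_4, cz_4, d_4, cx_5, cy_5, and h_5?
cx_1 = 8.5
cy_1 = 6.5
cz_1 = 3
w_1 = 2
h_1 = 5
cx_2 = 5
cy_2 = 10
cz_2 = 4
h_2 = 6
cx_3 = 2.5
cy_3 = 5
cz_3 = 1.5
h_3 = 4.5
cx_4 = 1
cy_4 = 4
cz_4 = 4
d_4 = 2
cx_5 = 10
cy_5 = 7
h_5 = 5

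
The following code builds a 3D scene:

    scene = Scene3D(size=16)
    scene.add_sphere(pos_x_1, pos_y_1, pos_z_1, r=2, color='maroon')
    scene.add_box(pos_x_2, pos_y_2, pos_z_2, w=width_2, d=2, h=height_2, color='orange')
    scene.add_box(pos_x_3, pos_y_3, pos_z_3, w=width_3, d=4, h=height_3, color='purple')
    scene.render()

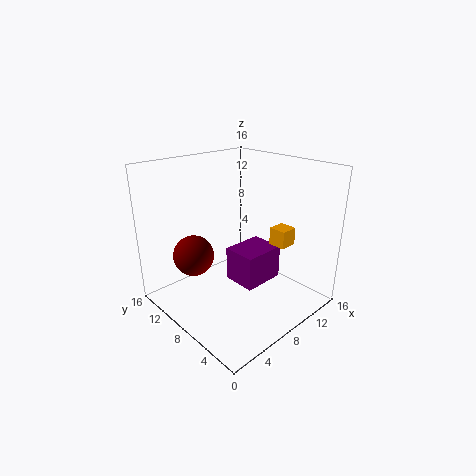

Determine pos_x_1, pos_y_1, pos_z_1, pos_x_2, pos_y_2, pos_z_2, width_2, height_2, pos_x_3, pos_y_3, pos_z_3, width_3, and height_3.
pos_x_1 = 2; pos_y_1 = 8; pos_z_1 = 8; pos_x_2 = 11; pos_y_2 = 4; pos_z_2 = 7; width_2 = 2; height_2 = 2; pos_x_3 = 8; pos_y_3 = 6; pos_z_3 = 2; width_3 = 5; height_3 = 4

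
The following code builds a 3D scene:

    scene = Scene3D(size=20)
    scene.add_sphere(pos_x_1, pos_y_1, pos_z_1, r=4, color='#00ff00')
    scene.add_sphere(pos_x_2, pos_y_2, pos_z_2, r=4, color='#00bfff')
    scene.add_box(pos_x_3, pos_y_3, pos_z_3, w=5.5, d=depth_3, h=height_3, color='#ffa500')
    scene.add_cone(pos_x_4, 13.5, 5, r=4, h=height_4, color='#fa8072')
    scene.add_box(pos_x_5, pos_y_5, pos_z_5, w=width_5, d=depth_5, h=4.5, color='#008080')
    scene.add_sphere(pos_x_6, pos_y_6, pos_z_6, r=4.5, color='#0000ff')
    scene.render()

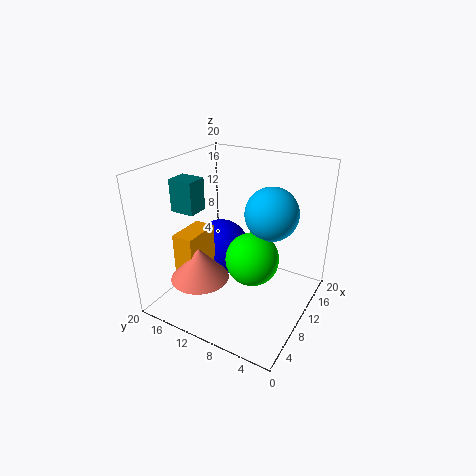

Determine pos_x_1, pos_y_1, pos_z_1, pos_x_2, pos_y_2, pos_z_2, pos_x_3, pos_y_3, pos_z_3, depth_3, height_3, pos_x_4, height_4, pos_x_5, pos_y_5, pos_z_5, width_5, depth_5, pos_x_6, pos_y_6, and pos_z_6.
pos_x_1 = 12.5, pos_y_1 = 9, pos_z_1 = 5.5, pos_x_2 = 15.5, pos_y_2 = 7.5, pos_z_2 = 12, pos_x_3 = 4.5, pos_y_3 = 14, pos_z_3 = 3, depth_3 = 3, height_3 = 8, pos_x_4 = 5.5, height_4 = 4.5, pos_x_5 = 6.5, pos_y_5 = 15, pos_z_5 = 13.5, width_5 = 3, depth_5 = 3.5, pos_x_6 = 14, pos_y_6 = 15.5, pos_z_6 = 5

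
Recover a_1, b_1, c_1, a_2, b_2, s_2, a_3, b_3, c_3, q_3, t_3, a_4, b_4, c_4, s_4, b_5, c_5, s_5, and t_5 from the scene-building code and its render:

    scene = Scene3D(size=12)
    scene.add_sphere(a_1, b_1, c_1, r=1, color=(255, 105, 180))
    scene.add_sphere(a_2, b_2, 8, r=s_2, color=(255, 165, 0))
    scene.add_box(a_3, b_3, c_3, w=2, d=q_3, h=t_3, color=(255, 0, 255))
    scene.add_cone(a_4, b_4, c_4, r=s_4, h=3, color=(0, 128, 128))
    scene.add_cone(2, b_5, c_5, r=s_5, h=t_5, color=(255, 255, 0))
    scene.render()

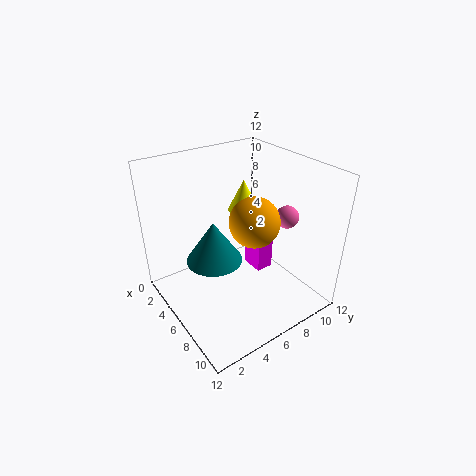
a_1 = 7; b_1 = 10.5; c_1 = 7; a_2 = 7.5; b_2 = 6.5; s_2 = 2; a_3 = 5; b_3 = 7.5; c_3 = 2.5; q_3 = 1.5; t_3 = 4; a_4 = 8; b_4 = 2.5; c_4 = 6.5; s_4 = 2; b_5 = 9.5; c_5 = 6; s_5 = 1.5; t_5 = 3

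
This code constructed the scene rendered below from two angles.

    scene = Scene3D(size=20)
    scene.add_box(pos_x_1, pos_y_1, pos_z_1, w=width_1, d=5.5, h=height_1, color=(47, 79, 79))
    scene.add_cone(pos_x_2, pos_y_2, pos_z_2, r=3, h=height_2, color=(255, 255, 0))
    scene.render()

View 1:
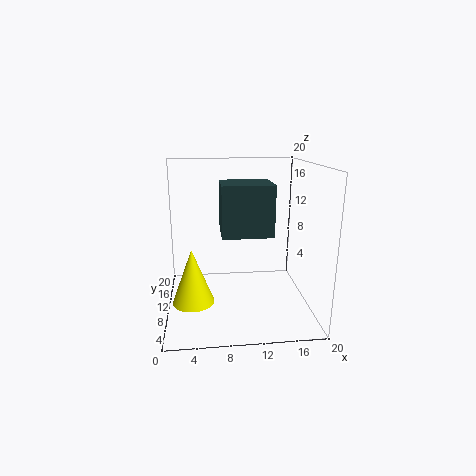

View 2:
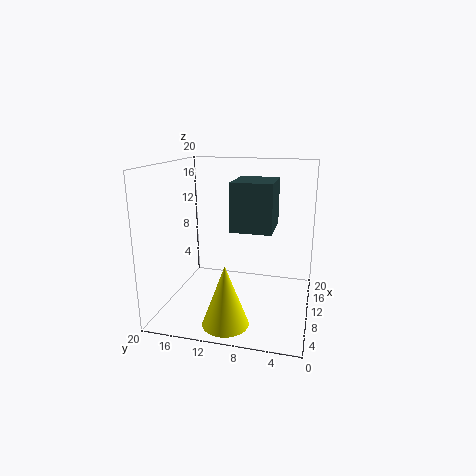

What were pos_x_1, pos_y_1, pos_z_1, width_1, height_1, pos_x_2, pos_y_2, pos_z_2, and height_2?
pos_x_1 = 7.5, pos_y_1 = 5, pos_z_1 = 11.5, width_1 = 6.5, height_1 = 6.5, pos_x_2 = 3.5, pos_y_2 = 10, pos_z_2 = 0.5, height_2 = 8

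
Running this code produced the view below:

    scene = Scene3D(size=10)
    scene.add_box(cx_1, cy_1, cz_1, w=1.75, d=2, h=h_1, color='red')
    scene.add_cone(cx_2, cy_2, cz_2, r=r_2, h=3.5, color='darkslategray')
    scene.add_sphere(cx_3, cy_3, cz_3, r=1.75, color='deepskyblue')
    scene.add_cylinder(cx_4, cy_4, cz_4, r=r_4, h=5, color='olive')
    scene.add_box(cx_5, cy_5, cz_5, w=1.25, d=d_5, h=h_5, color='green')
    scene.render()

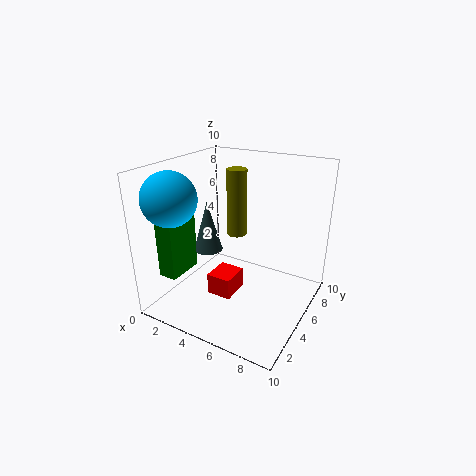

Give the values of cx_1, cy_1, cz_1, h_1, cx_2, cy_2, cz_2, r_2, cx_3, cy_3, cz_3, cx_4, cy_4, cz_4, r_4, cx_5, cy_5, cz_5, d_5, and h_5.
cx_1 = 3.5, cy_1 = 3.25, cz_1 = 1, h_1 = 1.5, cx_2 = 3, cy_2 = 4.25, cz_2 = 4, r_2 = 1, cx_3 = 2, cy_3 = 1.75, cz_3 = 8.25, cx_4 = 3.75, cy_4 = 7, cz_4 = 4.25, r_4 = 0.75, cx_5 = 1.25, cy_5 = 1, cz_5 = 3, d_5 = 2.5, h_5 = 4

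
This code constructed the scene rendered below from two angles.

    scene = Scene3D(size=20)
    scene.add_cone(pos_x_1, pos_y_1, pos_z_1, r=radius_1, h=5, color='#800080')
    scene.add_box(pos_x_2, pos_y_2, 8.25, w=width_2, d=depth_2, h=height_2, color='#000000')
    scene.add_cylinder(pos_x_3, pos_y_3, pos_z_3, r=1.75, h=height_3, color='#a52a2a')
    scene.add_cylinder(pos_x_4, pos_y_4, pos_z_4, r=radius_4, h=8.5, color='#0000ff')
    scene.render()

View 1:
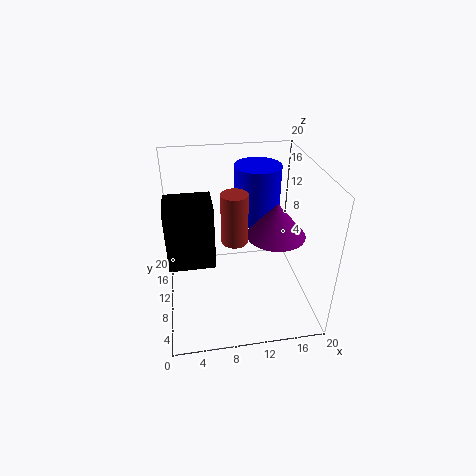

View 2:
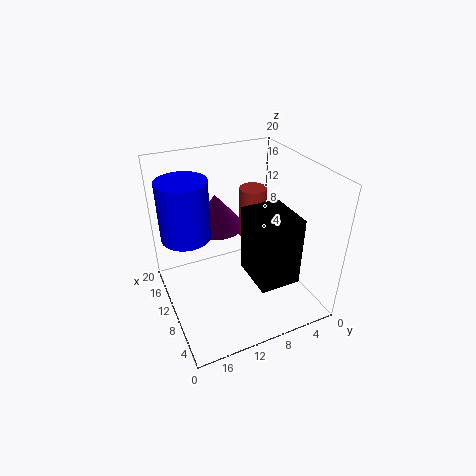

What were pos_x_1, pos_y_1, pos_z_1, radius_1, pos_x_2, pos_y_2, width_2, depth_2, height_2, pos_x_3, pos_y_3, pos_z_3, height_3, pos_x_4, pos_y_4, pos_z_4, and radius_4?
pos_x_1 = 15.75, pos_y_1 = 11, pos_z_1 = 9.25, radius_1 = 4.25, pos_x_2 = 0.5, pos_y_2 = 6.25, width_2 = 6, depth_2 = 5, height_2 = 8.5, pos_x_3 = 9.25, pos_y_3 = 8.25, pos_z_3 = 10.75, height_3 = 6.75, pos_x_4 = 14, pos_y_4 = 16.25, pos_z_4 = 9.5, radius_4 = 3.5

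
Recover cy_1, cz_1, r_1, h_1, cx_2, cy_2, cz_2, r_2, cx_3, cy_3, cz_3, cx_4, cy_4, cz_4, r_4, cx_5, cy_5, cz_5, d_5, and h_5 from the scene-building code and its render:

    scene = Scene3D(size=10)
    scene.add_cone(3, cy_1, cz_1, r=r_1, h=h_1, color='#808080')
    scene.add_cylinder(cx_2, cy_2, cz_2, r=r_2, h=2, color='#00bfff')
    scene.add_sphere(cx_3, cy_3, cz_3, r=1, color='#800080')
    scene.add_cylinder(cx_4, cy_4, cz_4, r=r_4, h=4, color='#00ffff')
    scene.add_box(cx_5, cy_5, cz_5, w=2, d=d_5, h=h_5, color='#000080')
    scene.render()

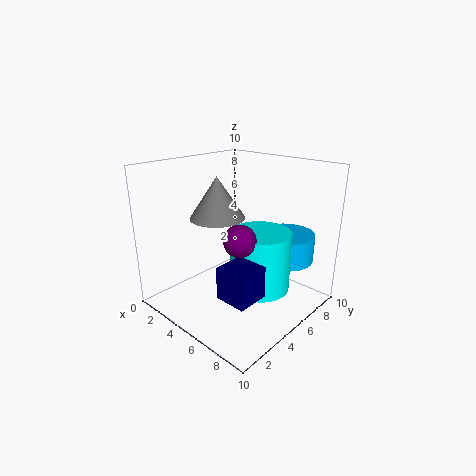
cy_1 = 5, cz_1 = 6, r_1 = 2, h_1 = 3, cx_2 = 7, cy_2 = 8, cz_2 = 3, r_2 = 2, cx_3 = 7, cy_3 = 3, cz_3 = 6, cx_4 = 7, cy_4 = 5, cz_4 = 2, r_4 = 2, cx_5 = 7, cy_5 = 1, cz_5 = 3, d_5 = 2, h_5 = 2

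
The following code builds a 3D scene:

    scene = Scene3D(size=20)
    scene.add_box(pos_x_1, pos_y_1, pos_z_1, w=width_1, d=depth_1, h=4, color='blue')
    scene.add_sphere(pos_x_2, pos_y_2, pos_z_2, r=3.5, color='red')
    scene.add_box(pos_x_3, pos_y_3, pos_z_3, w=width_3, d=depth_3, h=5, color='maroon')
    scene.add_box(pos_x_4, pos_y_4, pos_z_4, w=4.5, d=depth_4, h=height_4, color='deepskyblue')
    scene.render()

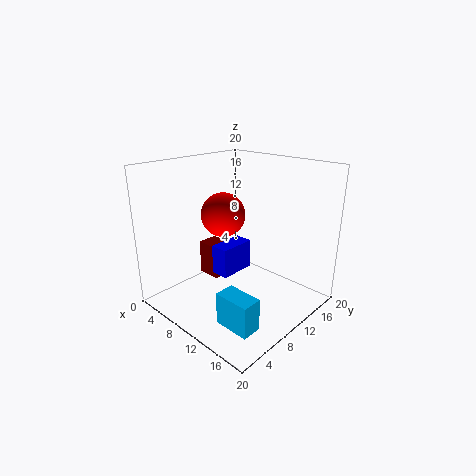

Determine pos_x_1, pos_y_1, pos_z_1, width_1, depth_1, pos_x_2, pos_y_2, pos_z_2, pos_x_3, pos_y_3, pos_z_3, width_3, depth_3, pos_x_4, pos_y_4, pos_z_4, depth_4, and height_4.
pos_x_1 = 8.5, pos_y_1 = 6.5, pos_z_1 = 5.5, width_1 = 2.5, depth_1 = 5, pos_x_2 = 3.5, pos_y_2 = 13.5, pos_z_2 = 11, pos_x_3 = 3.5, pos_y_3 = 8.5, pos_z_3 = 3, width_3 = 3.5, depth_3 = 3, pos_x_4 = 14.5, pos_y_4 = 1.5, pos_z_4 = 3, depth_4 = 2.5, height_4 = 4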